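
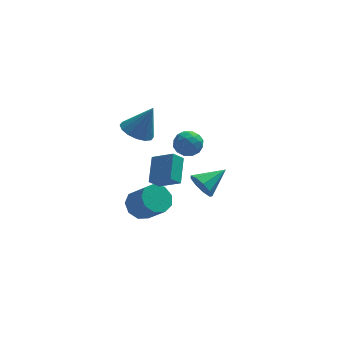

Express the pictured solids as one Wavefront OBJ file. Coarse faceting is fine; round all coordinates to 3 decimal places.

v 1.43 1.397 -3.516
v 1.926 1.255 -4.385
v 3.01 2.303 -2.764
v 1.588 1.858 -4.401
v 1.177 2.245 -4.004
v 0.884 2.236 -3.378
v 0.847 1.834 -2.817
v 1.082 1.228 -2.583
v 1.481 0.702 -2.786
v 1.856 0.5 -3.33
v 2.031 0.719 -3.962
v 0.758 3.458 -0.456
v 1.404 2.896 -0.951
v 0.096 2.144 0.171
v 0.742 1.582 -0.324
v 1.052 2.153 0.421
v 1.462 2.965 0.033
v 0.038 2.075 -0.813
v 0.448 2.887 -1.201
v 0.959 2.041 -1.172
v 1.586 2.09 -0.409
v -0.086 2.95 -0.371
v 0.541 2.999 0.392
v 1.139 3.292 -0.759
v 0.361 1.748 -0.021
v 0.543 2.083 0.416
v 0.923 1.753 0.126
v 1.173 3.333 -0.18
v 1.553 3.003 -0.471
v 1.346 2.566 0.336
v -0.053 2.037 -0.309
v 0.327 1.707 -0.6
v 0.577 3.287 -0.906
v 0.957 2.957 -1.196
v 0.154 2.474 -1.116
v 1.257 2.46 -1.179
v 0.868 1.688 -0.81
v 0.455 1.977 -1.098
v 0.695 2.454 -1.326
v 1.626 2.488 -0.731
v 1.236 1.716 -0.362
v 1.419 2.051 0.076
v 1.659 2.529 -0.152
v 1.364 1.986 -0.86
v 0.264 3.324 -0.418
v -0.126 2.552 -0.049
v -0.159 2.511 -0.628
v 0.081 2.989 -0.856
v 0.632 3.352 0.03
v 0.243 2.58 0.399
v 0.805 2.586 0.546
v 1.045 3.063 0.318
v 0.136 3.054 0.08
v -2.477 0.19 2.574
v -1.679 -0.465 2.191
v -1.503 0.27 4.466
v -1.503 0.065 2.078
v -1.587 0.628 2.097
v -1.91 1.073 2.244
v -2.385 1.282 2.48
v -2.884 1.198 2.74
v -3.274 0.844 2.956
v -3.451 0.314 3.069
v -3.366 -0.248 3.05
v -3.044 -0.694 2.903
v -2.569 -0.903 2.668
v -2.07 -0.819 2.407
v -1.412 -2.852 -0.123
v -2.035 -3.176 0.546
v -1.114 -1.324 0.894
v -1.737 -1.648 1.563
v -0.243 -3.572 0.617
v -0.866 -3.896 1.286
v 0.055 -2.044 1.634
v -0.568 -2.368 2.303
v -2.258 0.878 -4.59
v -1.385 0.82 -5.223
v -0.469 -0.237 -3.864
v -1.342 -0.178 -3.23
v -1.343 1.416 -4.789
v -0.427 0.359 -3.43
v -1.728 1.76 -4.261
v -0.812 0.704 -2.902
v -2.362 1.692 -3.887
v -1.446 0.636 -2.528
v -2.947 1.243 -3.842
v -2.031 0.187 -2.483
v -3.209 0.623 -4.146
v -2.293 -0.433 -2.787
v -3.027 0.123 -4.658
v -2.111 -0.933 -3.299
v -2.485 -0.024 -5.138
v -1.569 -1.08 -3.779
v -1.836 0.251 -5.361
v -0.92 -0.805 -4.002
f 2 1 4
f 2 4 3
f 4 1 5
f 4 5 3
f 5 1 6
f 5 6 3
f 6 1 7
f 6 7 3
f 7 1 8
f 7 8 3
f 8 1 9
f 8 9 3
f 9 1 10
f 9 10 3
f 10 1 11
f 10 11 3
f 11 1 2
f 11 2 3
f 12 49 28
f 49 23 52
f 28 52 17
f 49 52 28
f 12 28 24
f 28 17 29
f 24 29 13
f 28 29 24
f 12 24 33
f 24 13 34
f 33 34 19
f 24 34 33
f 12 33 45
f 33 19 48
f 45 48 22
f 33 48 45
f 12 45 49
f 45 22 53
f 49 53 23
f 45 53 49
f 13 29 40
f 29 17 43
f 40 43 21
f 29 43 40
f 17 52 30
f 52 23 51
f 30 51 16
f 52 51 30
f 23 53 50
f 53 22 46
f 50 46 14
f 53 46 50
f 22 48 47
f 48 19 35
f 47 35 18
f 48 35 47
f 19 34 39
f 34 13 36
f 39 36 20
f 34 36 39
f 15 41 27
f 41 21 42
f 27 42 16
f 41 42 27
f 15 27 25
f 27 16 26
f 25 26 14
f 27 26 25
f 15 25 32
f 25 14 31
f 32 31 18
f 25 31 32
f 15 32 37
f 32 18 38
f 37 38 20
f 32 38 37
f 15 37 41
f 37 20 44
f 41 44 21
f 37 44 41
f 16 42 30
f 42 21 43
f 30 43 17
f 42 43 30
f 14 26 50
f 26 16 51
f 50 51 23
f 26 51 50
f 18 31 47
f 31 14 46
f 47 46 22
f 31 46 47
f 20 38 39
f 38 18 35
f 39 35 19
f 38 35 39
f 21 44 40
f 44 20 36
f 40 36 13
f 44 36 40
f 55 54 57
f 55 57 56
f 57 54 58
f 57 58 56
f 58 54 59
f 58 59 56
f 59 54 60
f 59 60 56
f 60 54 61
f 60 61 56
f 61 54 62
f 61 62 56
f 62 54 63
f 62 63 56
f 63 54 64
f 63 64 56
f 64 54 65
f 64 65 56
f 65 54 66
f 65 66 56
f 66 54 67
f 66 67 56
f 67 54 55
f 67 55 56
f 69 71 68
f 72 69 68
f 68 71 70
f 70 72 68
f 69 75 71
f 73 69 72
f 73 75 69
f 71 75 70
f 74 72 70
f 70 75 74
f 74 73 72
f 75 73 74
f 77 76 80
f 77 80 78
f 78 80 81
f 78 81 79
f 80 76 82
f 80 82 81
f 81 82 83
f 81 83 79
f 82 76 84
f 82 84 83
f 83 84 85
f 83 85 79
f 84 76 86
f 84 86 85
f 85 86 87
f 85 87 79
f 86 76 88
f 86 88 87
f 87 88 89
f 87 89 79
f 88 76 90
f 88 90 89
f 89 90 91
f 89 91 79
f 90 76 92
f 90 92 91
f 91 92 93
f 91 93 79
f 92 76 94
f 92 94 93
f 93 94 95
f 93 95 79
f 94 76 77
f 94 77 95
f 95 77 78
f 95 78 79



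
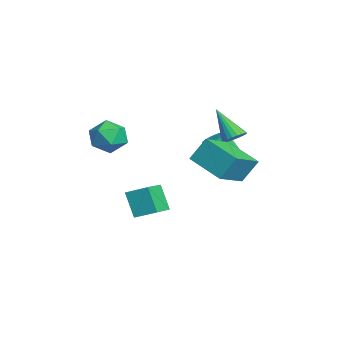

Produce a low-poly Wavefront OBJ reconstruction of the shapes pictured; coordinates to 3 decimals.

v 0.25 3.674 1.732
v 0.714 3.682 2.079
v -0.71 3.106 3.028
v 0.625 3.903 2.11
v 0.471 4.085 2.075
v 0.278 4.196 1.981
v 0.081 4.217 1.844
v -0.087 4.143 1.688
v -0.197 3.989 1.539
v -0.23 3.78 1.423
v -0.179 3.552 1.361
v -0.055 3.346 1.363
v 0.123 3.196 1.428
v 0.322 3.129 1.547
v 0.509 3.156 1.697
v 0.651 3.272 1.853
v 0.724 3.458 1.988
v 0.706 -1.019 -0.763
v 1.124 -0.157 -0.334
v -0.368 -0.267 -1.227
v 0.051 0.595 -0.798
v 1.369 -0.775 -1.902
v 1.788 0.087 -1.473
v 0.296 -0.023 -2.366
v 0.714 0.839 -1.937
v -0.035 2.795 0.303
v -0.066 3.487 1.356
v 1.365 3.733 -0.272
v 1.334 4.425 0.781
v 1.126 1.575 1.139
v 1.095 2.267 2.192
v 2.526 2.513 0.564
v 2.495 3.205 1.617
v -0.722 4.096 -0.654
v -0.134 3.987 -0.532
v -0.67 3.076 1.236
v -1.258 3.184 1.114
v -0.184 4.249 -0.412
v -0.72 3.338 1.356
v -0.356 4.475 -0.347
v -0.892 3.564 1.421
v -0.613 4.615 -0.353
v -1.149 3.704 1.415
v -0.894 4.635 -0.428
v -1.43 3.724 1.34
v -1.136 4.532 -0.555
v -1.672 3.621 1.213
v -1.283 4.329 -0.704
v -1.819 3.418 1.064
v -1.302 4.072 -0.842
v -1.838 3.161 0.926
v -1.188 3.821 -0.937
v -1.724 2.91 0.831
v -0.967 3.632 -0.967
v -1.503 2.721 0.801
v -0.69 3.55 -0.925
v -1.226 2.639 0.843
v -0.42 3.593 -0.822
v -0.956 2.682 0.947
v -0.22 3.751 -0.68
v -0.756 2.839 1.089
v 0.177 -0.783 1.854
v 0.648 -1.547 2.03
v -1.088 -1.493 2.15
v -0.617 -2.257 2.326
v -0.556 -1.542 2.892
v 0.226 -1.103 2.71
v -0.666 -1.937 1.47
v 0.116 -1.498 1.288
v 0.127 -2.261 1.793
v 0.195 -2.016 2.672
v -0.635 -1.024 1.508
v -0.567 -0.779 2.387
f 2 1 4
f 2 4 3
f 4 1 5
f 4 5 3
f 5 1 6
f 5 6 3
f 6 1 7
f 6 7 3
f 7 1 8
f 7 8 3
f 8 1 9
f 8 9 3
f 9 1 10
f 9 10 3
f 10 1 11
f 10 11 3
f 11 1 12
f 11 12 3
f 12 1 13
f 12 13 3
f 13 1 14
f 13 14 3
f 14 1 15
f 14 15 3
f 15 1 16
f 15 16 3
f 16 1 17
f 16 17 3
f 17 1 2
f 17 2 3
f 19 21 18
f 22 19 18
f 18 21 20
f 20 22 18
f 19 25 21
f 23 19 22
f 23 25 19
f 21 25 20
f 24 22 20
f 20 25 24
f 24 23 22
f 25 23 24
f 27 29 26
f 30 27 26
f 26 29 28
f 28 30 26
f 27 33 29
f 31 27 30
f 31 33 27
f 29 33 28
f 32 30 28
f 28 33 32
f 32 31 30
f 33 31 32
f 35 34 38
f 35 38 36
f 36 38 39
f 36 39 37
f 38 34 40
f 38 40 39
f 39 40 41
f 39 41 37
f 40 34 42
f 40 42 41
f 41 42 43
f 41 43 37
f 42 34 44
f 42 44 43
f 43 44 45
f 43 45 37
f 44 34 46
f 44 46 45
f 45 46 47
f 45 47 37
f 46 34 48
f 46 48 47
f 47 48 49
f 47 49 37
f 48 34 50
f 48 50 49
f 49 50 51
f 49 51 37
f 50 34 52
f 50 52 51
f 51 52 53
f 51 53 37
f 52 34 54
f 52 54 53
f 53 54 55
f 53 55 37
f 54 34 56
f 54 56 55
f 55 56 57
f 55 57 37
f 56 34 58
f 56 58 57
f 57 58 59
f 57 59 37
f 58 34 60
f 58 60 59
f 59 60 61
f 59 61 37
f 60 34 35
f 60 35 61
f 61 35 36
f 61 36 37
f 62 73 67
f 62 67 63
f 62 63 69
f 62 69 72
f 62 72 73
f 63 67 71
f 67 73 66
f 73 72 64
f 72 69 68
f 69 63 70
f 65 71 66
f 65 66 64
f 65 64 68
f 65 68 70
f 65 70 71
f 66 71 67
f 64 66 73
f 68 64 72
f 70 68 69
f 71 70 63



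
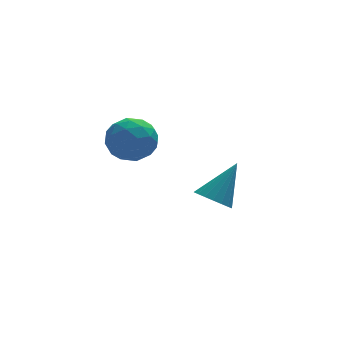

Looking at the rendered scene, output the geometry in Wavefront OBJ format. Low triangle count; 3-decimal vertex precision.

v -0.846 -0.553 1.378
v -0.25 -0.736 0.441
v -1.41 -2.284 1.359
v -0.814 -2.467 0.422
v -0.286 -2.284 1.399
v 0.063 -1.215 1.411
v -1.723 -1.805 0.389
v -1.374 -0.736 0.401
v -0.792 -1.511 -0.169
v 0.096 -1.807 0.454
v -1.756 -1.213 1.346
v -0.868 -1.509 1.969
v -0.499 -0.493 0.911
v -1.161 -2.527 0.889
v -0.851 -2.42 1.463
v -0.5 -2.528 0.912
v -0.315 -0.774 1.481
v 0.036 -0.882 0.931
v 0.015 -1.792 1.493
v -1.696 -2.138 0.869
v -1.345 -2.246 0.319
v -1.16 -0.492 0.888
v -0.809 -0.6 0.337
v -1.675 -1.228 0.307
v -0.467 -1.056 0.002
v -0.798 -2.073 -0.009
v -1.332 -1.684 -0.029
v -1.128 -1.055 -0.022
v 0.055 -1.23 0.369
v -0.276 -2.247 0.357
v 0.035 -2.14 0.931
v 0.239 -1.511 0.938
v -0.263 -1.685 0.01
v -1.384 -0.773 1.443
v -1.715 -1.79 1.431
v -1.899 -1.509 0.862
v -1.695 -0.88 0.869
v -0.862 -0.947 1.809
v -1.193 -1.964 1.798
v -0.532 -1.965 1.822
v -0.328 -1.336 1.829
v -1.397 -1.335 1.79
v 2.994 -0.05 -4.133
v 3.683 0.051 -4.703
v 4.246 0.59 -2.507
v 3.508 0.411 -4.71
v 3.231 0.68 -4.603
v 2.908 0.804 -4.403
v 2.601 0.759 -4.149
v 2.372 0.554 -3.892
v 2.266 0.23 -3.683
v 2.305 -0.151 -3.563
v 2.48 -0.511 -3.556
v 2.757 -0.78 -3.663
v 3.08 -0.904 -3.863
v 3.387 -0.86 -4.117
v 3.616 -0.654 -4.374
v 3.721 -0.33 -4.583
f 1 38 17
f 38 12 41
f 17 41 6
f 38 41 17
f 1 17 13
f 17 6 18
f 13 18 2
f 17 18 13
f 1 13 22
f 13 2 23
f 22 23 8
f 13 23 22
f 1 22 34
f 22 8 37
f 34 37 11
f 22 37 34
f 1 34 38
f 34 11 42
f 38 42 12
f 34 42 38
f 2 18 29
f 18 6 32
f 29 32 10
f 18 32 29
f 6 41 19
f 41 12 40
f 19 40 5
f 41 40 19
f 12 42 39
f 42 11 35
f 39 35 3
f 42 35 39
f 11 37 36
f 37 8 24
f 36 24 7
f 37 24 36
f 8 23 28
f 23 2 25
f 28 25 9
f 23 25 28
f 4 30 16
f 30 10 31
f 16 31 5
f 30 31 16
f 4 16 14
f 16 5 15
f 14 15 3
f 16 15 14
f 4 14 21
f 14 3 20
f 21 20 7
f 14 20 21
f 4 21 26
f 21 7 27
f 26 27 9
f 21 27 26
f 4 26 30
f 26 9 33
f 30 33 10
f 26 33 30
f 5 31 19
f 31 10 32
f 19 32 6
f 31 32 19
f 3 15 39
f 15 5 40
f 39 40 12
f 15 40 39
f 7 20 36
f 20 3 35
f 36 35 11
f 20 35 36
f 9 27 28
f 27 7 24
f 28 24 8
f 27 24 28
f 10 33 29
f 33 9 25
f 29 25 2
f 33 25 29
f 44 43 46
f 44 46 45
f 46 43 47
f 46 47 45
f 47 43 48
f 47 48 45
f 48 43 49
f 48 49 45
f 49 43 50
f 49 50 45
f 50 43 51
f 50 51 45
f 51 43 52
f 51 52 45
f 52 43 53
f 52 53 45
f 53 43 54
f 53 54 45
f 54 43 55
f 54 55 45
f 55 43 56
f 55 56 45
f 56 43 57
f 56 57 45
f 57 43 58
f 57 58 45
f 58 43 44
f 58 44 45



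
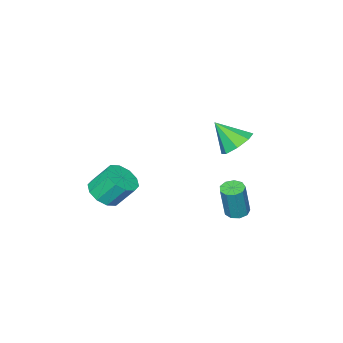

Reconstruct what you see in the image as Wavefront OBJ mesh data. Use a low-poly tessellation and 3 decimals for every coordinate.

v -3.28 2.611 2.764
v -2.537 3.304 3.1
v -2.78 1.429 4.096
v -3.26 3.415 3.469
v -3.994 3.055 3.425
v -4.31 2.435 2.993
v -4.022 1.918 2.427
v -3.299 1.807 2.058
v -2.565 2.167 2.102
v -2.249 2.787 2.534
v -2.184 3.685 -1.413
v -1.585 3.39 -1.54
v -1.117 3.46 0.506
v -1.716 3.755 0.633
v -1.543 3.852 -1.566
v -1.074 3.922 0.48
v -1.801 4.236 -1.52
v -1.332 4.307 0.526
v -2.238 4.363 -1.424
v -1.77 4.433 0.622
v -2.65 4.172 -1.323
v -2.182 4.242 0.723
v -2.844 3.753 -1.264
v -2.376 3.823 0.782
v -2.729 3.303 -1.275
v -2.261 3.373 0.771
v -2.359 3.031 -1.35
v -1.891 3.101 0.695
v -1.908 3.065 -1.455
v -1.439 3.135 0.591
v 0.609 -3.478 -2.099
v 1.581 -2.998 -1.985
v 1.002 -2.142 -0.648
v 0.031 -2.622 -0.761
v 1.206 -2.615 -2.393
v 0.627 -1.759 -1.056
v 0.603 -2.562 -2.688
v 0.024 -1.705 -1.351
v 0.002 -2.858 -2.758
v -0.577 -2.002 -1.421
v -0.367 -3.392 -2.576
v -0.945 -2.536 -1.239
v -0.362 -3.958 -2.212
v -0.941 -3.102 -0.875
v 0.013 -4.341 -1.804
v -0.566 -3.485 -0.467
v 0.616 -4.395 -1.509
v 0.037 -3.538 -0.172
v 1.217 -4.098 -1.439
v 0.638 -3.242 -0.102
v 1.585 -3.564 -1.621
v 1.007 -2.708 -0.284
f 2 1 4
f 2 4 3
f 4 1 5
f 4 5 3
f 5 1 6
f 5 6 3
f 6 1 7
f 6 7 3
f 7 1 8
f 7 8 3
f 8 1 9
f 8 9 3
f 9 1 10
f 9 10 3
f 10 1 2
f 10 2 3
f 12 11 15
f 12 15 13
f 13 15 16
f 13 16 14
f 15 11 17
f 15 17 16
f 16 17 18
f 16 18 14
f 17 11 19
f 17 19 18
f 18 19 20
f 18 20 14
f 19 11 21
f 19 21 20
f 20 21 22
f 20 22 14
f 21 11 23
f 21 23 22
f 22 23 24
f 22 24 14
f 23 11 25
f 23 25 24
f 24 25 26
f 24 26 14
f 25 11 27
f 25 27 26
f 26 27 28
f 26 28 14
f 27 11 29
f 27 29 28
f 28 29 30
f 28 30 14
f 29 11 12
f 29 12 30
f 30 12 13
f 30 13 14
f 32 31 35
f 32 35 33
f 33 35 36
f 33 36 34
f 35 31 37
f 35 37 36
f 36 37 38
f 36 38 34
f 37 31 39
f 37 39 38
f 38 39 40
f 38 40 34
f 39 31 41
f 39 41 40
f 40 41 42
f 40 42 34
f 41 31 43
f 41 43 42
f 42 43 44
f 42 44 34
f 43 31 45
f 43 45 44
f 44 45 46
f 44 46 34
f 45 31 47
f 45 47 46
f 46 47 48
f 46 48 34
f 47 31 49
f 47 49 48
f 48 49 50
f 48 50 34
f 49 31 51
f 49 51 50
f 50 51 52
f 50 52 34
f 51 31 32
f 51 32 52
f 52 32 33
f 52 33 34



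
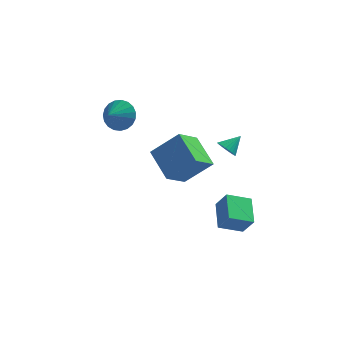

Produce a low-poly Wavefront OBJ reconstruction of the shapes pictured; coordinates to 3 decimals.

v 2.718 1.683 -0.345
v 3.226 1.621 -0.807
v 3.462 2.337 0.385
v 3.107 1.848 -0.89
v 2.929 2.05 -0.889
v 2.719 2.197 -0.806
v 2.509 2.265 -0.652
v 2.331 2.245 -0.452
v 2.211 2.139 -0.235
v 2.168 1.964 -0.035
v 2.21 1.746 0.118
v 2.328 1.519 0.201
v 2.506 1.317 0.2
v 2.716 1.17 0.117
v 2.926 1.102 -0.037
v 3.105 1.122 -0.237
v 3.224 1.228 -0.454
v 3.267 1.403 -0.654
v -1.29 -0.573 0.643
v 0.287 -0.383 2.121
v -0.437 0.659 -0.425
v 1.14 0.849 1.053
v -0.18 -2.189 -0.333
v 1.397 -1.999 1.145
v 0.673 -0.957 -1.401
v 2.25 -0.767 0.077
v -3.497 2.697 1.333
v -2.718 2.785 2.09
v -3.983 1.723 1.947
v -3.043 3.053 2.258
v -3.446 3.26 2.265
v -3.859 3.369 2.112
v -4.208 3.361 1.823
v -4.435 3.239 1.45
v -4.499 3.024 1.057
v -4.391 2.751 0.711
v -4.127 2.47 0.473
v -3.755 2.227 0.384
v -3.338 2.066 0.458
v -2.948 2.014 0.684
v -2.654 2.08 1.022
v -2.505 2.253 1.414
v -2.527 2.502 1.792
v 2.848 -4.101 -2.682
v 2.554 -2.47 -2.005
v 4.166 -3.62 -3.267
v 3.872 -1.99 -2.59
v 3.468 -4.45 -1.57
v 3.174 -2.82 -0.893
v 4.786 -3.97 -2.155
v 4.492 -2.339 -1.478
f 2 1 4
f 2 4 3
f 4 1 5
f 4 5 3
f 5 1 6
f 5 6 3
f 6 1 7
f 6 7 3
f 7 1 8
f 7 8 3
f 8 1 9
f 8 9 3
f 9 1 10
f 9 10 3
f 10 1 11
f 10 11 3
f 11 1 12
f 11 12 3
f 12 1 13
f 12 13 3
f 13 1 14
f 13 14 3
f 14 1 15
f 14 15 3
f 15 1 16
f 15 16 3
f 16 1 17
f 16 17 3
f 17 1 18
f 17 18 3
f 18 1 2
f 18 2 3
f 20 22 19
f 23 20 19
f 19 22 21
f 21 23 19
f 20 26 22
f 24 20 23
f 24 26 20
f 22 26 21
f 25 23 21
f 21 26 25
f 25 24 23
f 26 24 25
f 28 27 30
f 28 30 29
f 30 27 31
f 30 31 29
f 31 27 32
f 31 32 29
f 32 27 33
f 32 33 29
f 33 27 34
f 33 34 29
f 34 27 35
f 34 35 29
f 35 27 36
f 35 36 29
f 36 27 37
f 36 37 29
f 37 27 38
f 37 38 29
f 38 27 39
f 38 39 29
f 39 27 40
f 39 40 29
f 40 27 41
f 40 41 29
f 41 27 42
f 41 42 29
f 42 27 43
f 42 43 29
f 43 27 28
f 43 28 29
f 45 47 44
f 48 45 44
f 44 47 46
f 46 48 44
f 45 51 47
f 49 45 48
f 49 51 45
f 47 51 46
f 50 48 46
f 46 51 50
f 50 49 48
f 51 49 50



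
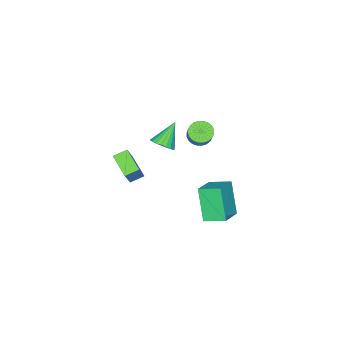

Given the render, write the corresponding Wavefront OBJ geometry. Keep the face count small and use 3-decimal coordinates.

v -2.526 -1.018 -3.262
v -1.087 -0.718 -2.606
v -2.958 0.174 -2.861
v -1.519 0.474 -2.205
v -1.861 -0.154 -5.115
v -0.422 0.146 -4.459
v -2.293 1.038 -4.714
v -0.854 1.338 -4.058
v -1.928 -3.798 -1.041
v -1.438 -4.109 -0.566
v -3.072 -3.762 0.161
v -1.385 -3.805 -0.524
v -1.425 -3.499 -0.572
v -1.553 -3.245 -0.701
v -1.745 -3.087 -0.888
v -1.969 -3.051 -1.102
v -2.186 -3.145 -1.306
v -2.358 -3.352 -1.464
v -2.456 -3.635 -1.548
v -2.463 -3.947 -1.545
v -2.377 -4.233 -1.455
v -2.214 -4.444 -1.294
v -2.001 -4.543 -1.088
v -1.776 -4.513 -0.875
v -1.577 -4.36 -0.69
v -0.759 -0.406 2.501
v -0.415 0.011 2.071
v 0.162 0.523 3.029
v -0.181 0.106 3.459
v -0.634 0.159 2.124
v -0.057 0.67 3.082
v -0.872 0.22 2.235
v -0.295 0.732 3.193
v -1.092 0.187 2.385
v -0.515 0.699 3.343
v -1.262 0.063 2.554
v -0.685 0.575 3.512
v -1.355 -0.132 2.714
v -0.778 0.38 3.672
v -1.357 -0.369 2.842
v -0.78 0.143 3.8
v -1.268 -0.612 2.918
v -0.691 -0.1 3.876
v -1.102 -0.823 2.931
v -0.525 -0.311 3.889
v -0.883 -0.97 2.878
v -0.306 -0.459 3.836
v -0.645 -1.032 2.767
v -0.068 -0.52 3.725
v -0.425 -0.999 2.617
v 0.152 -0.487 3.575
v -0.255 -0.875 2.448
v 0.322 -0.363 3.406
v -0.162 -0.68 2.288
v 0.415 -0.168 3.246
v -0.16 -0.443 2.16
v 0.417 0.069 3.118
v -0.249 -0.2 2.084
v 0.328 0.312 3.042
v 0.246 -4.156 -0.691
v 1.236 -3.714 0.87
v 0.754 -2.957 -1.352
v 1.744 -2.516 0.209
v 0.916 -4.604 -0.989
v 1.906 -4.163 0.572
v 1.424 -3.406 -1.65
v 2.414 -2.964 -0.089
f 2 4 1
f 5 2 1
f 1 4 3
f 3 5 1
f 2 8 4
f 6 2 5
f 6 8 2
f 4 8 3
f 7 5 3
f 3 8 7
f 7 6 5
f 8 6 7
f 10 9 12
f 10 12 11
f 12 9 13
f 12 13 11
f 13 9 14
f 13 14 11
f 14 9 15
f 14 15 11
f 15 9 16
f 15 16 11
f 16 9 17
f 16 17 11
f 17 9 18
f 17 18 11
f 18 9 19
f 18 19 11
f 19 9 20
f 19 20 11
f 20 9 21
f 20 21 11
f 21 9 22
f 21 22 11
f 22 9 23
f 22 23 11
f 23 9 24
f 23 24 11
f 24 9 25
f 24 25 11
f 25 9 10
f 25 10 11
f 27 26 30
f 27 30 28
f 28 30 31
f 28 31 29
f 30 26 32
f 30 32 31
f 31 32 33
f 31 33 29
f 32 26 34
f 32 34 33
f 33 34 35
f 33 35 29
f 34 26 36
f 34 36 35
f 35 36 37
f 35 37 29
f 36 26 38
f 36 38 37
f 37 38 39
f 37 39 29
f 38 26 40
f 38 40 39
f 39 40 41
f 39 41 29
f 40 26 42
f 40 42 41
f 41 42 43
f 41 43 29
f 42 26 44
f 42 44 43
f 43 44 45
f 43 45 29
f 44 26 46
f 44 46 45
f 45 46 47
f 45 47 29
f 46 26 48
f 46 48 47
f 47 48 49
f 47 49 29
f 48 26 50
f 48 50 49
f 49 50 51
f 49 51 29
f 50 26 52
f 50 52 51
f 51 52 53
f 51 53 29
f 52 26 54
f 52 54 53
f 53 54 55
f 53 55 29
f 54 26 56
f 54 56 55
f 55 56 57
f 55 57 29
f 56 26 58
f 56 58 57
f 57 58 59
f 57 59 29
f 58 26 27
f 58 27 59
f 59 27 28
f 59 28 29
f 61 63 60
f 64 61 60
f 60 63 62
f 62 64 60
f 61 67 63
f 65 61 64
f 65 67 61
f 63 67 62
f 66 64 62
f 62 67 66
f 66 65 64
f 67 65 66



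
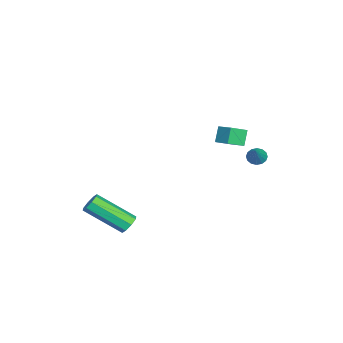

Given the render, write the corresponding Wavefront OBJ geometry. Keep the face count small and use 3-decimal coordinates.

v 0.621 -1.531 -4.453
v 1.167 -1.557 -4.508
v 1.206 -3.356 -3.242
v 0.659 -3.329 -3.187
v 1.05 -1.326 -4.176
v 1.089 -3.125 -2.91
v 0.681 -1.215 -4.007
v 0.72 -3.014 -2.74
v 0.277 -1.289 -4.099
v 0.316 -3.087 -2.832
v 0.074 -1.504 -4.398
v 0.113 -3.303 -3.132
v 0.191 -1.735 -4.73
v 0.23 -3.534 -3.464
v 0.56 -1.846 -4.9
v 0.599 -3.645 -3.633
v 0.964 -1.773 -4.808
v 1.003 -3.571 -3.541
v -1.476 2.101 1.183
v -0.824 2.784 1.513
v -1.985 2.755 0.833
v -1.334 3.438 1.163
v -1.026 2.042 0.417
v -0.375 2.725 0.747
v -1.536 2.696 0.067
v -0.884 3.379 0.397
v -3.93 3.465 -1.933
v -3.587 3.515 -2.293
v -3.03 3.535 -1.067
v -3.66 3.757 -2.236
v -3.806 3.92 -2.098
v -3.985 3.961 -1.916
v -4.149 3.87 -1.738
v -4.254 3.669 -1.612
v -4.273 3.414 -1.572
v -4.199 3.173 -1.629
v -4.053 3.009 -1.767
v -3.874 2.968 -1.95
v -3.71 3.06 -2.128
v -3.605 3.26 -2.253
f 2 1 5
f 2 5 3
f 3 5 6
f 3 6 4
f 5 1 7
f 5 7 6
f 6 7 8
f 6 8 4
f 7 1 9
f 7 9 8
f 8 9 10
f 8 10 4
f 9 1 11
f 9 11 10
f 10 11 12
f 10 12 4
f 11 1 13
f 11 13 12
f 12 13 14
f 12 14 4
f 13 1 15
f 13 15 14
f 14 15 16
f 14 16 4
f 15 1 17
f 15 17 16
f 16 17 18
f 16 18 4
f 17 1 2
f 17 2 18
f 18 2 3
f 18 3 4
f 20 22 19
f 23 20 19
f 19 22 21
f 21 23 19
f 20 26 22
f 24 20 23
f 24 26 20
f 22 26 21
f 25 23 21
f 21 26 25
f 25 24 23
f 26 24 25
f 28 27 30
f 28 30 29
f 30 27 31
f 30 31 29
f 31 27 32
f 31 32 29
f 32 27 33
f 32 33 29
f 33 27 34
f 33 34 29
f 34 27 35
f 34 35 29
f 35 27 36
f 35 36 29
f 36 27 37
f 36 37 29
f 37 27 38
f 37 38 29
f 38 27 39
f 38 39 29
f 39 27 40
f 39 40 29
f 40 27 28
f 40 28 29



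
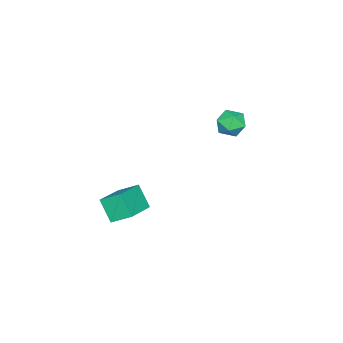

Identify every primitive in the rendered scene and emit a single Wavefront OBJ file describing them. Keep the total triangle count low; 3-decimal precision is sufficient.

v 2.121 -2.339 -2.456
v 1.879 -1.206 -1.744
v 2.483 -1.478 -3.705
v 2.241 -0.345 -2.994
v 4.119 -2.295 -1.846
v 3.877 -1.162 -1.135
v 4.481 -1.434 -3.096
v 4.239 -0.301 -2.384
v -4.231 2.04 0.247
v -3.507 2.418 0.784
v -3.713 0.582 0.576
v -2.989 0.96 1.113
v -3.914 1.029 1.422
v -4.234 1.93 1.219
v -2.986 1.07 0.141
v -3.306 1.971 -0.062
v -2.737 1.819 0.718
v -3.31 1.793 1.51
v -3.91 1.207 -0.15
v -4.483 1.181 0.642
f 2 4 1
f 5 2 1
f 1 4 3
f 3 5 1
f 2 8 4
f 6 2 5
f 6 8 2
f 4 8 3
f 7 5 3
f 3 8 7
f 7 6 5
f 8 6 7
f 9 20 14
f 9 14 10
f 9 10 16
f 9 16 19
f 9 19 20
f 10 14 18
f 14 20 13
f 20 19 11
f 19 16 15
f 16 10 17
f 12 18 13
f 12 13 11
f 12 11 15
f 12 15 17
f 12 17 18
f 13 18 14
f 11 13 20
f 15 11 19
f 17 15 16
f 18 17 10



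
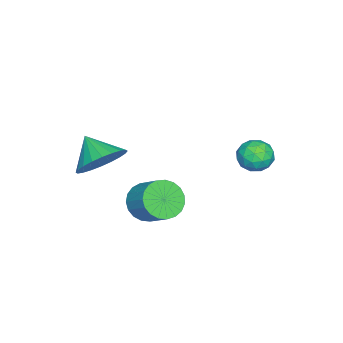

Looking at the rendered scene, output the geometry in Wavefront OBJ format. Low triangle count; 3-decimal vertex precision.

v 0.792 -2.157 0.322
v 1.404 -1.866 1.029
v 0.288 -2.983 1.098
v 1.108 -1.631 1.086
v 0.763 -1.477 1.027
v 0.423 -1.426 0.86
v 0.138 -1.487 0.611
v -0.046 -1.649 0.319
v -0.104 -1.889 0.027
v -0.024 -2.17 -0.221
v 0.179 -2.449 -0.385
v 0.476 -2.683 -0.442
v 0.82 -2.838 -0.383
v 1.161 -2.888 -0.216
v 1.445 -2.828 0.032
v 1.63 -2.665 0.325
v 1.687 -2.425 0.617
v 1.608 -2.145 0.864
v -2.485 2.406 -1.167
v -2.166 2.162 -0.562
v -3.514 1.978 -0.798
v -3.195 1.734 -0.193
v -3.275 2.447 -0.299
v -2.639 2.712 -0.527
v -3.041 1.428 -0.833
v -2.405 1.693 -1.061
v -2.51 1.558 -0.356
v -2.655 2.187 -0.026
v -3.025 1.953 -1.334
v -3.17 2.582 -1.004
v -2.235 2.322 -0.897
v -3.445 1.818 -0.463
v -3.491 2.237 -0.525
v -3.304 2.094 -0.17
v -2.513 2.645 -0.876
v -2.326 2.502 -0.521
v -2.977 2.669 -0.366
v -3.354 1.638 -0.839
v -3.167 1.495 -0.484
v -2.376 2.046 -1.19
v -2.189 1.903 -0.835
v -2.703 1.471 -0.994
v -2.25 1.823 -0.42
v -2.855 1.571 -0.204
v -2.764 1.392 -0.58
v -2.391 1.547 -0.713
v -2.335 2.193 -0.226
v -2.94 1.941 -0.009
v -2.986 2.361 -0.072
v -2.613 2.516 -0.205
v -2.537 1.838 -0.105
v -2.74 2.199 -1.351
v -3.345 1.947 -1.134
v -3.067 1.624 -1.155
v -2.694 1.779 -1.288
v -2.825 2.569 -1.156
v -3.43 2.317 -0.94
v -3.289 2.593 -0.647
v -2.916 2.748 -0.78
v -3.143 2.302 -1.255
v 0.583 -0.614 -1.474
v 1.284 -1.019 -1.501
v 1.778 -0.211 -0.814
v 1.077 0.194 -0.786
v 1.313 -0.811 -1.765
v 1.806 -0.004 -1.078
v 1.215 -0.57 -1.979
v 1.709 0.238 -1.291
v 1.008 -0.336 -2.105
v 1.502 0.472 -1.417
v 0.728 -0.15 -2.122
v 1.221 0.657 -1.434
v 0.422 -0.044 -2.027
v 0.916 0.763 -1.339
v 0.145 -0.037 -1.836
v 0.639 0.77 -1.149
v -0.057 -0.13 -1.583
v 0.437 0.678 -0.895
v -0.148 -0.306 -1.311
v 0.346 0.502 -0.623
v -0.113 -0.535 -1.067
v 0.381 0.272 -0.379
v 0.043 -0.778 -0.893
v 0.537 0.029 -0.205
v 0.292 -0.993 -0.82
v 0.786 -0.185 -0.132
v 0.591 -1.142 -0.86
v 1.085 -0.334 -0.172
v 0.889 -1.2 -1.006
v 1.383 -0.392 -0.318
v 1.134 -1.156 -1.233
v 1.628 -0.349 -0.545
f 2 1 4
f 2 4 3
f 4 1 5
f 4 5 3
f 5 1 6
f 5 6 3
f 6 1 7
f 6 7 3
f 7 1 8
f 7 8 3
f 8 1 9
f 8 9 3
f 9 1 10
f 9 10 3
f 10 1 11
f 10 11 3
f 11 1 12
f 11 12 3
f 12 1 13
f 12 13 3
f 13 1 14
f 13 14 3
f 14 1 15
f 14 15 3
f 15 1 16
f 15 16 3
f 16 1 17
f 16 17 3
f 17 1 18
f 17 18 3
f 18 1 2
f 18 2 3
f 19 56 35
f 56 30 59
f 35 59 24
f 56 59 35
f 19 35 31
f 35 24 36
f 31 36 20
f 35 36 31
f 19 31 40
f 31 20 41
f 40 41 26
f 31 41 40
f 19 40 52
f 40 26 55
f 52 55 29
f 40 55 52
f 19 52 56
f 52 29 60
f 56 60 30
f 52 60 56
f 20 36 47
f 36 24 50
f 47 50 28
f 36 50 47
f 24 59 37
f 59 30 58
f 37 58 23
f 59 58 37
f 30 60 57
f 60 29 53
f 57 53 21
f 60 53 57
f 29 55 54
f 55 26 42
f 54 42 25
f 55 42 54
f 26 41 46
f 41 20 43
f 46 43 27
f 41 43 46
f 22 48 34
f 48 28 49
f 34 49 23
f 48 49 34
f 22 34 32
f 34 23 33
f 32 33 21
f 34 33 32
f 22 32 39
f 32 21 38
f 39 38 25
f 32 38 39
f 22 39 44
f 39 25 45
f 44 45 27
f 39 45 44
f 22 44 48
f 44 27 51
f 48 51 28
f 44 51 48
f 23 49 37
f 49 28 50
f 37 50 24
f 49 50 37
f 21 33 57
f 33 23 58
f 57 58 30
f 33 58 57
f 25 38 54
f 38 21 53
f 54 53 29
f 38 53 54
f 27 45 46
f 45 25 42
f 46 42 26
f 45 42 46
f 28 51 47
f 51 27 43
f 47 43 20
f 51 43 47
f 62 61 65
f 62 65 63
f 63 65 66
f 63 66 64
f 65 61 67
f 65 67 66
f 66 67 68
f 66 68 64
f 67 61 69
f 67 69 68
f 68 69 70
f 68 70 64
f 69 61 71
f 69 71 70
f 70 71 72
f 70 72 64
f 71 61 73
f 71 73 72
f 72 73 74
f 72 74 64
f 73 61 75
f 73 75 74
f 74 75 76
f 74 76 64
f 75 61 77
f 75 77 76
f 76 77 78
f 76 78 64
f 77 61 79
f 77 79 78
f 78 79 80
f 78 80 64
f 79 61 81
f 79 81 80
f 80 81 82
f 80 82 64
f 81 61 83
f 81 83 82
f 82 83 84
f 82 84 64
f 83 61 85
f 83 85 84
f 84 85 86
f 84 86 64
f 85 61 87
f 85 87 86
f 86 87 88
f 86 88 64
f 87 61 89
f 87 89 88
f 88 89 90
f 88 90 64
f 89 61 91
f 89 91 90
f 90 91 92
f 90 92 64
f 91 61 62
f 91 62 92
f 92 62 63
f 92 63 64



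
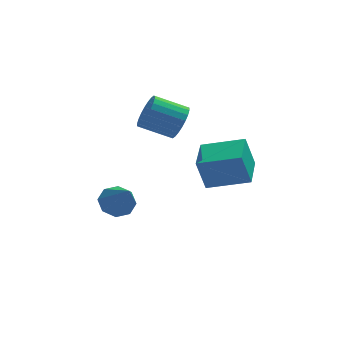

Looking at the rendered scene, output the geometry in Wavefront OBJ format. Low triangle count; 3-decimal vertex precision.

v -3.714 1.431 -3.399
v -3.163 0.991 -3.973
v -3.226 0.089 -1.901
v -2.836 1.498 -3.626
v -3.024 1.966 -3.145
v -3.616 2.121 -2.813
v -4.266 1.871 -2.825
v -4.593 1.364 -3.173
v -4.405 0.896 -3.653
v -3.813 0.742 -3.985
v -0.891 1.036 1.804
v -0.506 1.578 2.469
v -2.005 1.766 3.181
v -2.389 1.224 2.516
v -0.595 1.827 2.216
v -2.094 2.016 2.928
v -0.729 1.957 1.9
v -2.228 2.145 2.612
v -0.888 1.946 1.569
v -2.386 2.135 2.281
v -1.047 1.796 1.274
v -2.545 1.985 1.986
v -1.182 1.531 1.06
v -2.68 1.72 1.772
v -1.273 1.19 0.959
v -2.771 1.379 1.671
v -1.305 0.826 0.987
v -2.804 1.015 1.699
v -1.275 0.494 1.139
v -2.774 0.682 1.851
v -1.186 0.244 1.392
v -2.685 0.433 2.104
v -1.052 0.115 1.708
v -2.551 0.303 2.42
v -0.894 0.125 2.039
v -2.392 0.314 2.751
v -0.735 0.275 2.334
v -2.233 0.464 3.046
v -0.6 0.54 2.548
v -2.098 0.729 3.26
v -0.509 0.881 2.649
v -2.007 1.07 3.361
v -0.476 1.245 2.621
v -1.975 1.434 3.333
v -0.066 -2.015 -0.592
v -0.505 -2.023 0.957
v 0.319 -0.23 -0.474
v -0.12 -0.238 1.075
v 1.84 -2.462 -0.055
v 1.401 -2.47 1.494
v 2.225 -0.677 0.063
v 1.786 -0.685 1.612
f 2 1 4
f 2 4 3
f 4 1 5
f 4 5 3
f 5 1 6
f 5 6 3
f 6 1 7
f 6 7 3
f 7 1 8
f 7 8 3
f 8 1 9
f 8 9 3
f 9 1 10
f 9 10 3
f 10 1 2
f 10 2 3
f 12 11 15
f 12 15 13
f 13 15 16
f 13 16 14
f 15 11 17
f 15 17 16
f 16 17 18
f 16 18 14
f 17 11 19
f 17 19 18
f 18 19 20
f 18 20 14
f 19 11 21
f 19 21 20
f 20 21 22
f 20 22 14
f 21 11 23
f 21 23 22
f 22 23 24
f 22 24 14
f 23 11 25
f 23 25 24
f 24 25 26
f 24 26 14
f 25 11 27
f 25 27 26
f 26 27 28
f 26 28 14
f 27 11 29
f 27 29 28
f 28 29 30
f 28 30 14
f 29 11 31
f 29 31 30
f 30 31 32
f 30 32 14
f 31 11 33
f 31 33 32
f 32 33 34
f 32 34 14
f 33 11 35
f 33 35 34
f 34 35 36
f 34 36 14
f 35 11 37
f 35 37 36
f 36 37 38
f 36 38 14
f 37 11 39
f 37 39 38
f 38 39 40
f 38 40 14
f 39 11 41
f 39 41 40
f 40 41 42
f 40 42 14
f 41 11 43
f 41 43 42
f 42 43 44
f 42 44 14
f 43 11 12
f 43 12 44
f 44 12 13
f 44 13 14
f 46 48 45
f 49 46 45
f 45 48 47
f 47 49 45
f 46 52 48
f 50 46 49
f 50 52 46
f 48 52 47
f 51 49 47
f 47 52 51
f 51 50 49
f 52 50 51



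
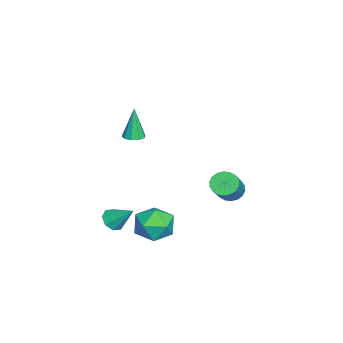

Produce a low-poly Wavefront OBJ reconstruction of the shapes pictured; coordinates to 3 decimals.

v -2.274 4.038 -2.892
v -1.819 3.817 -3.417
v -0.39 3.661 -2.114
v -0.846 3.882 -1.588
v -1.781 4.139 -3.42
v -0.353 3.984 -2.117
v -1.841 4.442 -3.318
v -0.413 4.286 -2.015
v -1.987 4.664 -3.132
v -0.558 4.509 -1.828
v -2.189 4.763 -2.898
v -0.761 4.607 -1.594
v -2.409 4.718 -2.663
v -0.981 4.562 -1.359
v -2.602 4.538 -2.473
v -1.174 4.382 -1.169
v -2.73 4.259 -2.366
v -1.301 4.103 -1.063
v -2.767 3.936 -2.363
v -1.339 3.781 -1.06
v -2.707 3.634 -2.465
v -1.279 3.478 -1.162
v -2.562 3.411 -2.652
v -1.133 3.256 -1.348
v -2.359 3.313 -2.886
v -0.931 3.157 -1.582
v -2.139 3.358 -3.121
v -0.711 3.202 -1.817
v -1.946 3.538 -3.311
v -0.518 3.382 -2.007
v 1.037 -0.17 2.468
v 1.442 -0.553 2.522
v 0.803 -0.17 4.212
v 1.591 -0.201 2.542
v 1.482 0.165 2.528
v 1.164 0.375 2.485
v 0.787 0.33 2.434
v 0.527 0.051 2.399
v 0.506 -0.331 2.396
v 0.733 -0.638 2.427
v 1.103 -0.726 2.476
v 2.453 1.859 -3.183
v 3.066 1.675 -2.283
v 1.674 0.265 -2.977
v 2.287 0.081 -2.077
v 1.497 0.852 -2.059
v 1.979 1.837 -2.186
v 2.761 0.103 -3.074
v 3.243 1.088 -3.201
v 3.257 0.59 -2.216
v 2.476 1.053 -1.589
v 2.264 0.887 -3.671
v 1.483 1.35 -3.044
v 3.332 -0.791 -1.846
v 3.895 -0.703 -2.179
v 3.748 0.231 -0.874
v 3.526 -0.399 -2.34
v 3.043 -0.325 -2.212
v 2.729 -0.523 -1.869
v 2.769 -0.878 -1.513
v 3.138 -1.182 -1.351
v 3.621 -1.257 -1.479
v 3.935 -1.059 -1.822
f 2 1 5
f 2 5 3
f 3 5 6
f 3 6 4
f 5 1 7
f 5 7 6
f 6 7 8
f 6 8 4
f 7 1 9
f 7 9 8
f 8 9 10
f 8 10 4
f 9 1 11
f 9 11 10
f 10 11 12
f 10 12 4
f 11 1 13
f 11 13 12
f 12 13 14
f 12 14 4
f 13 1 15
f 13 15 14
f 14 15 16
f 14 16 4
f 15 1 17
f 15 17 16
f 16 17 18
f 16 18 4
f 17 1 19
f 17 19 18
f 18 19 20
f 18 20 4
f 19 1 21
f 19 21 20
f 20 21 22
f 20 22 4
f 21 1 23
f 21 23 22
f 22 23 24
f 22 24 4
f 23 1 25
f 23 25 24
f 24 25 26
f 24 26 4
f 25 1 27
f 25 27 26
f 26 27 28
f 26 28 4
f 27 1 29
f 27 29 28
f 28 29 30
f 28 30 4
f 29 1 2
f 29 2 30
f 30 2 3
f 30 3 4
f 32 31 34
f 32 34 33
f 34 31 35
f 34 35 33
f 35 31 36
f 35 36 33
f 36 31 37
f 36 37 33
f 37 31 38
f 37 38 33
f 38 31 39
f 38 39 33
f 39 31 40
f 39 40 33
f 40 31 41
f 40 41 33
f 41 31 32
f 41 32 33
f 42 53 47
f 42 47 43
f 42 43 49
f 42 49 52
f 42 52 53
f 43 47 51
f 47 53 46
f 53 52 44
f 52 49 48
f 49 43 50
f 45 51 46
f 45 46 44
f 45 44 48
f 45 48 50
f 45 50 51
f 46 51 47
f 44 46 53
f 48 44 52
f 50 48 49
f 51 50 43
f 55 54 57
f 55 57 56
f 57 54 58
f 57 58 56
f 58 54 59
f 58 59 56
f 59 54 60
f 59 60 56
f 60 54 61
f 60 61 56
f 61 54 62
f 61 62 56
f 62 54 63
f 62 63 56
f 63 54 55
f 63 55 56



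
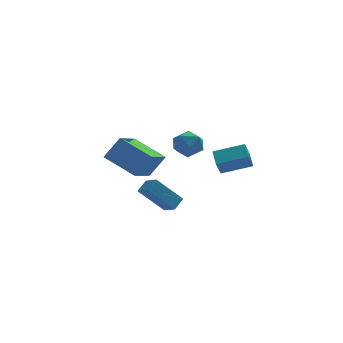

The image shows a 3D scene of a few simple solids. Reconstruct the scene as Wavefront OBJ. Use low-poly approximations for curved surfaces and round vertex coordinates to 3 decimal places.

v -0.823 4.098 0.617
v 0.049 3.596 0.84
v -1.629 2.644 0.5
v -0.757 2.142 0.723
v -1.225 2.708 1.446
v -0.727 3.607 1.518
v -0.853 2.633 -0.178
v -0.355 3.532 -0.106
v 0.03 2.691 0.349
v -0.199 2.737 1.352
v -1.381 3.503 -0.012
v -1.61 3.549 0.991
v -1.754 -1.011 -2.769
v -3.217 -1.298 -1.191
v -2.283 -0.252 -3.121
v -3.746 -0.539 -1.544
v -1.274 -0.421 -2.216
v -2.737 -0.708 -0.639
v -1.803 0.338 -2.569
v -3.266 0.051 -0.991
v 2.003 -3.33 1.874
v 1.9 -2.207 2.414
v 0.299 -3.227 1.334
v 0.196 -2.104 1.874
v 2.284 -2.916 1.066
v 2.181 -1.793 1.606
v 0.58 -2.813 0.526
v 0.477 -1.69 1.066
v -4.011 -4.973 1.221
v -5.594 -3.873 2.195
v -3.202 -3.247 0.584
v -4.786 -2.146 1.557
v -3.154 -4.894 2.523
v -4.738 -3.793 3.496
v -2.346 -3.167 1.885
v -3.929 -2.067 2.859
f 1 12 6
f 1 6 2
f 1 2 8
f 1 8 11
f 1 11 12
f 2 6 10
f 6 12 5
f 12 11 3
f 11 8 7
f 8 2 9
f 4 10 5
f 4 5 3
f 4 3 7
f 4 7 9
f 4 9 10
f 5 10 6
f 3 5 12
f 7 3 11
f 9 7 8
f 10 9 2
f 14 16 13
f 17 14 13
f 13 16 15
f 15 17 13
f 14 20 16
f 18 14 17
f 18 20 14
f 16 20 15
f 19 17 15
f 15 20 19
f 19 18 17
f 20 18 19
f 22 24 21
f 25 22 21
f 21 24 23
f 23 25 21
f 22 28 24
f 26 22 25
f 26 28 22
f 24 28 23
f 27 25 23
f 23 28 27
f 27 26 25
f 28 26 27
f 30 32 29
f 33 30 29
f 29 32 31
f 31 33 29
f 30 36 32
f 34 30 33
f 34 36 30
f 32 36 31
f 35 33 31
f 31 36 35
f 35 34 33
f 36 34 35



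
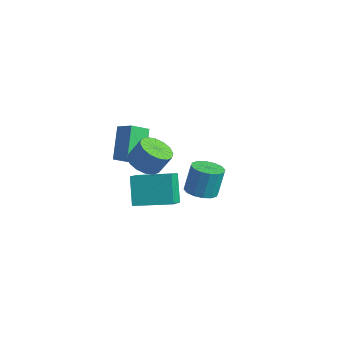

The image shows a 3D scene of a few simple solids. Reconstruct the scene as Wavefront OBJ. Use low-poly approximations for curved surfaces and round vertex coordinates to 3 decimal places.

v -0.93 -3.877 2.865
v -0.199 -3.543 2.439
v 0.221 -3.069 3.528
v -0.51 -3.403 3.955
v -0.521 -3.2 2.414
v -0.102 -2.726 3.503
v -0.954 -3.039 2.51
v -0.534 -2.566 3.6
v -1.379 -3.103 2.702
v -0.96 -2.629 3.791
v -1.684 -3.374 2.937
v -1.265 -2.9 4.026
v -1.787 -3.779 3.153
v -1.368 -3.306 4.242
v -1.661 -4.211 3.292
v -1.241 -3.737 4.381
v -1.338 -4.554 3.317
v -0.919 -4.08 4.406
v -0.906 -4.714 3.22
v -0.486 -4.241 4.31
v -0.48 -4.651 3.029
v -0.061 -4.177 4.118
v -0.175 -4.38 2.794
v 0.244 -3.906 3.883
v -0.072 -3.974 2.578
v 0.347 -3.501 3.667
v -4.383 -1.512 -3.381
v -3.578 -2.585 -2.51
v -5.254 -0.951 -1.884
v -4.449 -2.025 -1.013
v -2.851 -0.075 -3.027
v -2.046 -1.149 -2.156
v -3.722 0.485 -1.53
v -2.917 -0.588 -0.659
v -3.728 2.044 -3.699
v -3.199 2.767 -3.908
v -3.223 3.259 -2.271
v -3.752 2.536 -2.061
v -3.646 2.922 -3.961
v -3.67 3.414 -2.324
v -4.116 2.842 -3.944
v -4.139 3.334 -2.307
v -4.481 2.548 -3.861
v -4.504 3.04 -2.223
v -4.645 2.119 -3.734
v -4.668 2.611 -2.097
v -4.563 1.67 -3.598
v -4.586 2.162 -1.961
v -4.257 1.321 -3.489
v -4.281 1.813 -1.852
v -3.81 1.166 -3.436
v -3.834 1.658 -1.799
v -3.341 1.246 -3.453
v -3.364 1.738 -1.816
v -2.976 1.54 -3.537
v -2.999 2.032 -1.899
v -2.812 1.969 -3.663
v -2.835 2.461 -2.026
v -2.894 2.418 -3.799
v -2.917 2.91 -2.162
v -4.624 -2.631 2.947
v -3.708 -2.448 3.427
v -4.496 -1.627 2.322
v -3.58 -1.444 2.802
v -3.66 -3.656 1.498
v -2.744 -3.473 1.978
v -3.532 -2.652 0.873
v -2.616 -2.469 1.353
f 2 1 5
f 2 5 3
f 3 5 6
f 3 6 4
f 5 1 7
f 5 7 6
f 6 7 8
f 6 8 4
f 7 1 9
f 7 9 8
f 8 9 10
f 8 10 4
f 9 1 11
f 9 11 10
f 10 11 12
f 10 12 4
f 11 1 13
f 11 13 12
f 12 13 14
f 12 14 4
f 13 1 15
f 13 15 14
f 14 15 16
f 14 16 4
f 15 1 17
f 15 17 16
f 16 17 18
f 16 18 4
f 17 1 19
f 17 19 18
f 18 19 20
f 18 20 4
f 19 1 21
f 19 21 20
f 20 21 22
f 20 22 4
f 21 1 23
f 21 23 22
f 22 23 24
f 22 24 4
f 23 1 25
f 23 25 24
f 24 25 26
f 24 26 4
f 25 1 2
f 25 2 26
f 26 2 3
f 26 3 4
f 28 30 27
f 31 28 27
f 27 30 29
f 29 31 27
f 28 34 30
f 32 28 31
f 32 34 28
f 30 34 29
f 33 31 29
f 29 34 33
f 33 32 31
f 34 32 33
f 36 35 39
f 36 39 37
f 37 39 40
f 37 40 38
f 39 35 41
f 39 41 40
f 40 41 42
f 40 42 38
f 41 35 43
f 41 43 42
f 42 43 44
f 42 44 38
f 43 35 45
f 43 45 44
f 44 45 46
f 44 46 38
f 45 35 47
f 45 47 46
f 46 47 48
f 46 48 38
f 47 35 49
f 47 49 48
f 48 49 50
f 48 50 38
f 49 35 51
f 49 51 50
f 50 51 52
f 50 52 38
f 51 35 53
f 51 53 52
f 52 53 54
f 52 54 38
f 53 35 55
f 53 55 54
f 54 55 56
f 54 56 38
f 55 35 57
f 55 57 56
f 56 57 58
f 56 58 38
f 57 35 59
f 57 59 58
f 58 59 60
f 58 60 38
f 59 35 36
f 59 36 60
f 60 36 37
f 60 37 38
f 62 64 61
f 65 62 61
f 61 64 63
f 63 65 61
f 62 68 64
f 66 62 65
f 66 68 62
f 64 68 63
f 67 65 63
f 63 68 67
f 67 66 65
f 68 66 67



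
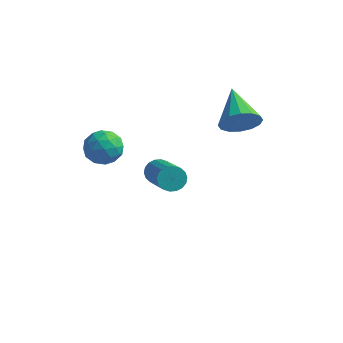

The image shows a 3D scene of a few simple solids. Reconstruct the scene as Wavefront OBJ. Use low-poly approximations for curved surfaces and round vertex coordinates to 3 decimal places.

v -0.744 2.715 1.284
v -0.313 2.689 1.934
v -1.656 3.925 1.936
v -0.128 2.957 1.696
v -0.107 3.161 1.348
v -0.257 3.244 0.982
v -0.537 3.186 0.698
v -0.873 3.002 0.57
v -1.174 2.74 0.634
v -1.36 2.472 0.872
v -1.381 2.269 1.22
v -1.231 2.185 1.586
v -0.95 2.244 1.87
v -0.614 2.428 1.998
v -4.007 2.928 -2.738
v -3.632 2.965 -3.125
v -2.417 1.648 -2.068
v -2.793 1.612 -1.682
v -3.571 3.142 -2.974
v -2.356 1.825 -1.917
v -3.596 3.277 -2.777
v -2.382 1.96 -1.72
v -3.703 3.343 -2.572
v -2.489 2.026 -1.515
v -3.871 3.326 -2.4
v -2.656 2.009 -1.343
v -4.065 3.231 -2.295
v -2.85 1.914 -1.238
v -4.248 3.076 -2.278
v -3.033 1.759 -1.221
v -4.383 2.892 -2.352
v -3.168 1.575 -1.295
v -4.444 2.715 -2.503
v -3.229 1.398 -1.446
v -4.418 2.58 -2.7
v -3.204 1.263 -1.643
v -4.311 2.514 -2.905
v -3.097 1.197 -1.848
v -4.144 2.531 -3.077
v -2.929 1.214 -2.02
v -3.95 2.626 -3.182
v -2.735 1.309 -2.125
v -3.767 2.781 -3.199
v -2.552 1.464 -2.142
v -4.621 -1.015 1.612
v -4.171 -0.828 2.151
v -3.709 -1.412 0.989
v -3.259 -1.225 1.528
v -3.725 -1.774 1.618
v -4.289 -1.529 2.003
v -3.591 -0.711 1.137
v -4.155 -0.466 1.522
v -3.535 -0.641 1.857
v -3.618 -1.297 2.154
v -4.262 -0.943 0.986
v -4.345 -1.599 1.283
v -4.476 -0.887 1.936
v -3.404 -1.353 1.204
v -3.678 -1.676 1.257
v -3.414 -1.566 1.573
v -4.545 -1.298 1.849
v -4.281 -1.189 2.166
v -4.019 -1.745 1.852
v -3.599 -1.051 0.974
v -3.335 -0.942 1.291
v -4.466 -0.674 1.567
v -4.202 -0.564 1.883
v -3.861 -0.495 1.288
v -3.838 -0.667 2.08
v -3.302 -0.9 1.714
v -3.497 -0.598 1.484
v -3.828 -0.454 1.711
v -3.887 -1.053 2.255
v -3.351 -1.286 1.888
v -3.625 -1.609 1.941
v -3.956 -1.464 2.168
v -3.513 -0.942 2.082
v -4.529 -0.954 1.252
v -3.993 -1.187 0.885
v -3.924 -0.776 0.972
v -4.255 -0.631 1.199
v -4.578 -1.34 1.426
v -4.042 -1.573 1.06
v -4.052 -1.786 1.429
v -4.383 -1.642 1.656
v -4.367 -1.298 1.058
f 2 1 4
f 2 4 3
f 4 1 5
f 4 5 3
f 5 1 6
f 5 6 3
f 6 1 7
f 6 7 3
f 7 1 8
f 7 8 3
f 8 1 9
f 8 9 3
f 9 1 10
f 9 10 3
f 10 1 11
f 10 11 3
f 11 1 12
f 11 12 3
f 12 1 13
f 12 13 3
f 13 1 14
f 13 14 3
f 14 1 2
f 14 2 3
f 16 15 19
f 16 19 17
f 17 19 20
f 17 20 18
f 19 15 21
f 19 21 20
f 20 21 22
f 20 22 18
f 21 15 23
f 21 23 22
f 22 23 24
f 22 24 18
f 23 15 25
f 23 25 24
f 24 25 26
f 24 26 18
f 25 15 27
f 25 27 26
f 26 27 28
f 26 28 18
f 27 15 29
f 27 29 28
f 28 29 30
f 28 30 18
f 29 15 31
f 29 31 30
f 30 31 32
f 30 32 18
f 31 15 33
f 31 33 32
f 32 33 34
f 32 34 18
f 33 15 35
f 33 35 34
f 34 35 36
f 34 36 18
f 35 15 37
f 35 37 36
f 36 37 38
f 36 38 18
f 37 15 39
f 37 39 38
f 38 39 40
f 38 40 18
f 39 15 41
f 39 41 40
f 40 41 42
f 40 42 18
f 41 15 43
f 41 43 42
f 42 43 44
f 42 44 18
f 43 15 16
f 43 16 44
f 44 16 17
f 44 17 18
f 45 82 61
f 82 56 85
f 61 85 50
f 82 85 61
f 45 61 57
f 61 50 62
f 57 62 46
f 61 62 57
f 45 57 66
f 57 46 67
f 66 67 52
f 57 67 66
f 45 66 78
f 66 52 81
f 78 81 55
f 66 81 78
f 45 78 82
f 78 55 86
f 82 86 56
f 78 86 82
f 46 62 73
f 62 50 76
f 73 76 54
f 62 76 73
f 50 85 63
f 85 56 84
f 63 84 49
f 85 84 63
f 56 86 83
f 86 55 79
f 83 79 47
f 86 79 83
f 55 81 80
f 81 52 68
f 80 68 51
f 81 68 80
f 52 67 72
f 67 46 69
f 72 69 53
f 67 69 72
f 48 74 60
f 74 54 75
f 60 75 49
f 74 75 60
f 48 60 58
f 60 49 59
f 58 59 47
f 60 59 58
f 48 58 65
f 58 47 64
f 65 64 51
f 58 64 65
f 48 65 70
f 65 51 71
f 70 71 53
f 65 71 70
f 48 70 74
f 70 53 77
f 74 77 54
f 70 77 74
f 49 75 63
f 75 54 76
f 63 76 50
f 75 76 63
f 47 59 83
f 59 49 84
f 83 84 56
f 59 84 83
f 51 64 80
f 64 47 79
f 80 79 55
f 64 79 80
f 53 71 72
f 71 51 68
f 72 68 52
f 71 68 72
f 54 77 73
f 77 53 69
f 73 69 46
f 77 69 73



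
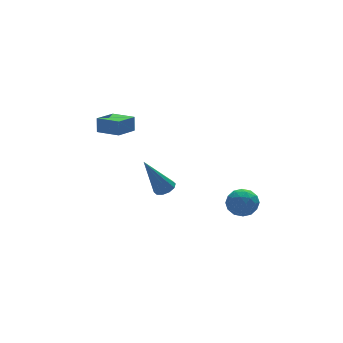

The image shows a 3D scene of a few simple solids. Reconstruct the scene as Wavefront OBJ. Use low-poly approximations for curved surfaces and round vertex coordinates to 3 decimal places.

v 0.22 1.144 -0.104
v 0.698 0.973 0.154
v -0.76 1.316 1.824
v 0.708 1.324 0.128
v 0.532 1.607 0.013
v 0.236 1.713 -0.147
v -0.066 1.601 -0.29
v -0.259 1.316 -0.363
v -0.269 0.965 -0.337
v -0.092 0.682 -0.222
v 0.203 0.576 -0.062
v 0.505 0.687 0.081
v -2.342 3.063 3.301
v -2.26 3.251 4.095
v -1.296 3.641 3.057
v -1.214 3.829 3.851
v -1.706 1.991 3.489
v -1.624 2.179 4.283
v -0.66 2.569 3.245
v -0.578 2.757 4.039
v 2.007 -2.576 0.271
v 2.692 -3.001 0.339
v 1.548 -3.139 1.361
v 2.233 -3.564 1.429
v 2.24 -2.763 1.546
v 2.524 -2.415 0.872
v 1.716 -3.725 0.828
v 2 -3.377 0.154
v 2.513 -3.711 0.684
v 2.837 -3.117 1.128
v 1.403 -3.023 0.572
v 1.727 -2.429 1.016
v 2.39 -2.739 0.209
v 1.85 -3.401 1.491
v 1.854 -2.931 1.559
v 2.257 -3.18 1.6
v 2.291 -2.394 0.523
v 2.694 -2.644 0.563
v 2.428 -2.505 1.272
v 1.546 -3.496 1.137
v 1.949 -3.746 1.177
v 1.983 -2.96 0.1
v 2.386 -3.209 0.141
v 1.812 -3.635 0.428
v 2.687 -3.406 0.452
v 2.417 -3.737 1.093
v 2.113 -3.832 0.739
v 2.28 -3.627 0.343
v 2.878 -3.057 0.713
v 2.608 -3.388 1.354
v 2.612 -2.917 1.422
v 2.779 -2.712 1.026
v 2.772 -3.474 0.915
v 1.632 -2.752 0.346
v 1.362 -3.083 0.987
v 1.461 -3.428 0.674
v 1.628 -3.223 0.278
v 1.823 -2.403 0.607
v 1.553 -2.734 1.248
v 1.96 -2.513 1.357
v 2.127 -2.308 0.961
v 1.468 -2.666 0.785
f 2 1 4
f 2 4 3
f 4 1 5
f 4 5 3
f 5 1 6
f 5 6 3
f 6 1 7
f 6 7 3
f 7 1 8
f 7 8 3
f 8 1 9
f 8 9 3
f 9 1 10
f 9 10 3
f 10 1 11
f 10 11 3
f 11 1 12
f 11 12 3
f 12 1 2
f 12 2 3
f 14 16 13
f 17 14 13
f 13 16 15
f 15 17 13
f 14 20 16
f 18 14 17
f 18 20 14
f 16 20 15
f 19 17 15
f 15 20 19
f 19 18 17
f 20 18 19
f 21 58 37
f 58 32 61
f 37 61 26
f 58 61 37
f 21 37 33
f 37 26 38
f 33 38 22
f 37 38 33
f 21 33 42
f 33 22 43
f 42 43 28
f 33 43 42
f 21 42 54
f 42 28 57
f 54 57 31
f 42 57 54
f 21 54 58
f 54 31 62
f 58 62 32
f 54 62 58
f 22 38 49
f 38 26 52
f 49 52 30
f 38 52 49
f 26 61 39
f 61 32 60
f 39 60 25
f 61 60 39
f 32 62 59
f 62 31 55
f 59 55 23
f 62 55 59
f 31 57 56
f 57 28 44
f 56 44 27
f 57 44 56
f 28 43 48
f 43 22 45
f 48 45 29
f 43 45 48
f 24 50 36
f 50 30 51
f 36 51 25
f 50 51 36
f 24 36 34
f 36 25 35
f 34 35 23
f 36 35 34
f 24 34 41
f 34 23 40
f 41 40 27
f 34 40 41
f 24 41 46
f 41 27 47
f 46 47 29
f 41 47 46
f 24 46 50
f 46 29 53
f 50 53 30
f 46 53 50
f 25 51 39
f 51 30 52
f 39 52 26
f 51 52 39
f 23 35 59
f 35 25 60
f 59 60 32
f 35 60 59
f 27 40 56
f 40 23 55
f 56 55 31
f 40 55 56
f 29 47 48
f 47 27 44
f 48 44 28
f 47 44 48
f 30 53 49
f 53 29 45
f 49 45 22
f 53 45 49



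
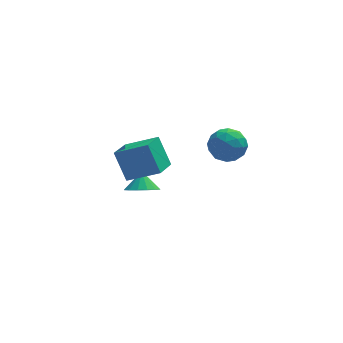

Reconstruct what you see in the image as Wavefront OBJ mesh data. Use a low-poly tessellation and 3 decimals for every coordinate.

v -2.944 3.383 -3.51
v -2.267 2.754 -3.077
v -2.876 4.117 -2.55
v -1.977 3.095 -3.358
v -1.946 3.513 -3.679
v -2.183 3.896 -3.955
v -2.623 4.142 -4.112
v -3.149 4.184 -4.107
v -3.62 4.012 -3.943
v -3.91 3.672 -3.662
v -3.941 3.254 -3.341
v -3.705 2.871 -3.065
v -3.265 2.625 -2.908
v -2.739 2.582 -2.913
v -4.747 -0.323 2.654
v -3.051 -0.857 3.524
v -4.038 1.1 2.144
v -2.341 0.566 3.014
v -4.199 -1.166 1.066
v -2.502 -1.7 1.936
v -3.489 0.257 0.556
v -1.793 -0.277 1.426
v 0.745 -0.595 3.188
v 1.657 -0.745 3.792
v 0.243 -2.275 3.528
v 1.155 -2.425 4.132
v 0.358 -1.751 4.493
v 0.669 -0.713 4.283
v 1.231 -2.307 3.037
v 1.542 -1.269 2.827
v 1.957 -1.803 3.699
v 1.418 -1.459 4.599
v 0.482 -1.561 2.721
v -0.057 -1.217 3.621
v 1.245 -0.522 3.46
v 0.655 -2.498 3.86
v 0.187 -2.101 4.072
v 0.723 -2.19 4.427
v 0.664 -0.503 3.748
v 1.2 -0.592 4.103
v 0.437 -1.183 4.516
v 0.7 -2.428 3.217
v 1.236 -2.517 3.572
v 1.177 -0.83 2.893
v 1.713 -0.919 3.248
v 1.463 -1.837 2.804
v 1.958 -1.233 3.76
v 1.663 -2.22 3.961
v 1.708 -2.151 3.317
v 1.89 -1.541 3.193
v 1.641 -1.031 4.289
v 1.345 -2.018 4.489
v 0.877 -1.622 4.701
v 1.06 -1.012 4.578
v 1.817 -1.653 4.235
v 0.555 -1.002 2.831
v 0.259 -1.989 3.031
v 0.84 -2.008 2.742
v 1.023 -1.398 2.619
v 0.237 -0.8 3.359
v -0.058 -1.787 3.56
v 0.01 -1.479 4.127
v 0.192 -0.869 4.003
v 0.083 -1.367 3.085
f 2 1 4
f 2 4 3
f 4 1 5
f 4 5 3
f 5 1 6
f 5 6 3
f 6 1 7
f 6 7 3
f 7 1 8
f 7 8 3
f 8 1 9
f 8 9 3
f 9 1 10
f 9 10 3
f 10 1 11
f 10 11 3
f 11 1 12
f 11 12 3
f 12 1 13
f 12 13 3
f 13 1 14
f 13 14 3
f 14 1 2
f 14 2 3
f 16 18 15
f 19 16 15
f 15 18 17
f 17 19 15
f 16 22 18
f 20 16 19
f 20 22 16
f 18 22 17
f 21 19 17
f 17 22 21
f 21 20 19
f 22 20 21
f 23 60 39
f 60 34 63
f 39 63 28
f 60 63 39
f 23 39 35
f 39 28 40
f 35 40 24
f 39 40 35
f 23 35 44
f 35 24 45
f 44 45 30
f 35 45 44
f 23 44 56
f 44 30 59
f 56 59 33
f 44 59 56
f 23 56 60
f 56 33 64
f 60 64 34
f 56 64 60
f 24 40 51
f 40 28 54
f 51 54 32
f 40 54 51
f 28 63 41
f 63 34 62
f 41 62 27
f 63 62 41
f 34 64 61
f 64 33 57
f 61 57 25
f 64 57 61
f 33 59 58
f 59 30 46
f 58 46 29
f 59 46 58
f 30 45 50
f 45 24 47
f 50 47 31
f 45 47 50
f 26 52 38
f 52 32 53
f 38 53 27
f 52 53 38
f 26 38 36
f 38 27 37
f 36 37 25
f 38 37 36
f 26 36 43
f 36 25 42
f 43 42 29
f 36 42 43
f 26 43 48
f 43 29 49
f 48 49 31
f 43 49 48
f 26 48 52
f 48 31 55
f 52 55 32
f 48 55 52
f 27 53 41
f 53 32 54
f 41 54 28
f 53 54 41
f 25 37 61
f 37 27 62
f 61 62 34
f 37 62 61
f 29 42 58
f 42 25 57
f 58 57 33
f 42 57 58
f 31 49 50
f 49 29 46
f 50 46 30
f 49 46 50
f 32 55 51
f 55 31 47
f 51 47 24
f 55 47 51



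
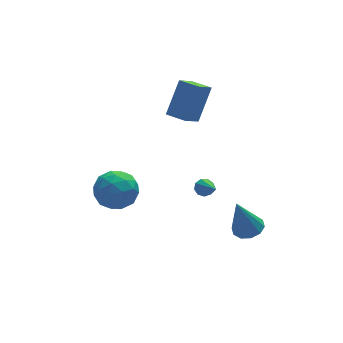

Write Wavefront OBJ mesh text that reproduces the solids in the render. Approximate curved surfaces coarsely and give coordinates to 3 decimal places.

v 0.932 -1.295 -2.778
v 1.215 -1.032 -2.43
v 0.868 -2.945 -1.482
v 0.869 -0.974 -2.374
v 0.552 -1.066 -2.507
v 0.413 -1.265 -2.767
v 0.517 -1.478 -3.032
v 0.815 -1.605 -3.179
v 1.168 -1.586 -3.138
v 1.41 -1.432 -2.929
v 1.429 -1.213 -2.649
v 2.223 -3.8 -4.161
v 2.898 -4.236 -3.952
v 1.577 -3.8 -2.079
v 3.013 -3.737 -3.916
v 2.827 -3.263 -3.974
v 2.41 -2.994 -4.103
v 1.921 -3.033 -4.255
v 1.548 -3.365 -4.37
v 1.432 -3.863 -4.406
v 1.619 -4.338 -4.348
v 2.036 -4.607 -4.219
v 2.524 -4.568 -4.067
v 1.314 0.503 0.785
v 0.411 -0.071 1.558
v 0.668 1.453 0.734
v -0.235 0.879 1.507
v 2.295 1.261 2.493
v 1.392 0.687 3.266
v 1.649 2.211 2.442
v 0.746 1.637 3.215
v -3.495 1.752 -4.219
v -2.265 1.791 -4.205
v -3.455 0.109 -3.095
v -2.225 0.148 -3.081
v -2.875 1.004 -2.481
v -2.899 2.019 -3.176
v -2.821 -0.119 -4.124
v -2.845 0.896 -4.819
v -1.849 0.635 -4.147
v -1.882 1.329 -3.131
v -3.838 0.571 -4.169
v -3.871 1.265 -3.153
v -2.884 1.915 -4.311
v -2.836 -0.015 -2.989
v -3.218 0.487 -2.637
v -2.495 0.511 -2.629
v -3.256 2.049 -3.706
v -2.534 2.073 -3.698
v -2.892 1.61 -2.684
v -3.186 -0.173 -3.602
v -2.464 -0.149 -3.594
v -3.225 1.389 -4.671
v -2.502 1.413 -4.663
v -2.828 0.29 -4.616
v -1.916 1.259 -4.268
v -1.892 0.294 -3.608
v -2.242 0.136 -4.221
v -2.257 0.733 -4.629
v -1.936 1.667 -3.672
v -1.912 0.702 -3.011
v -2.294 1.204 -2.658
v -2.308 1.801 -3.067
v -1.691 0.987 -3.637
v -3.808 1.198 -4.289
v -3.784 0.233 -3.628
v -3.412 0.099 -4.233
v -3.426 0.696 -4.642
v -3.828 1.606 -3.692
v -3.804 0.641 -3.032
v -3.463 1.167 -2.671
v -3.478 1.764 -3.079
v -4.029 0.913 -3.663
f 2 1 4
f 2 4 3
f 4 1 5
f 4 5 3
f 5 1 6
f 5 6 3
f 6 1 7
f 6 7 3
f 7 1 8
f 7 8 3
f 8 1 9
f 8 9 3
f 9 1 10
f 9 10 3
f 10 1 11
f 10 11 3
f 11 1 2
f 11 2 3
f 13 12 15
f 13 15 14
f 15 12 16
f 15 16 14
f 16 12 17
f 16 17 14
f 17 12 18
f 17 18 14
f 18 12 19
f 18 19 14
f 19 12 20
f 19 20 14
f 20 12 21
f 20 21 14
f 21 12 22
f 21 22 14
f 22 12 23
f 22 23 14
f 23 12 13
f 23 13 14
f 25 27 24
f 28 25 24
f 24 27 26
f 26 28 24
f 25 31 27
f 29 25 28
f 29 31 25
f 27 31 26
f 30 28 26
f 26 31 30
f 30 29 28
f 31 29 30
f 32 69 48
f 69 43 72
f 48 72 37
f 69 72 48
f 32 48 44
f 48 37 49
f 44 49 33
f 48 49 44
f 32 44 53
f 44 33 54
f 53 54 39
f 44 54 53
f 32 53 65
f 53 39 68
f 65 68 42
f 53 68 65
f 32 65 69
f 65 42 73
f 69 73 43
f 65 73 69
f 33 49 60
f 49 37 63
f 60 63 41
f 49 63 60
f 37 72 50
f 72 43 71
f 50 71 36
f 72 71 50
f 43 73 70
f 73 42 66
f 70 66 34
f 73 66 70
f 42 68 67
f 68 39 55
f 67 55 38
f 68 55 67
f 39 54 59
f 54 33 56
f 59 56 40
f 54 56 59
f 35 61 47
f 61 41 62
f 47 62 36
f 61 62 47
f 35 47 45
f 47 36 46
f 45 46 34
f 47 46 45
f 35 45 52
f 45 34 51
f 52 51 38
f 45 51 52
f 35 52 57
f 52 38 58
f 57 58 40
f 52 58 57
f 35 57 61
f 57 40 64
f 61 64 41
f 57 64 61
f 36 62 50
f 62 41 63
f 50 63 37
f 62 63 50
f 34 46 70
f 46 36 71
f 70 71 43
f 46 71 70
f 38 51 67
f 51 34 66
f 67 66 42
f 51 66 67
f 40 58 59
f 58 38 55
f 59 55 39
f 58 55 59
f 41 64 60
f 64 40 56
f 60 56 33
f 64 56 60



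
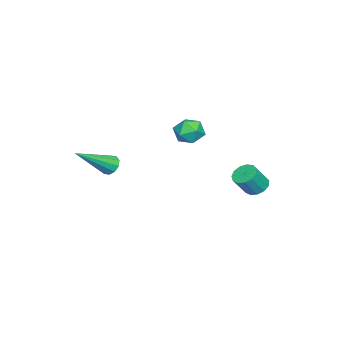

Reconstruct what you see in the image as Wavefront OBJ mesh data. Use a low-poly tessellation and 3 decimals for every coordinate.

v -2.19 2.841 0.383
v -1.769 3.321 0.34
v -1.188 2.898 1.314
v -1.61 2.419 1.357
v -2.036 3.439 0.551
v -1.456 3.017 1.525
v -2.353 3.368 0.708
v -1.773 2.945 1.682
v -2.618 3.129 0.762
v -2.037 2.707 1.737
v -2.747 2.799 0.696
v -2.166 2.376 1.67
v -2.699 2.482 0.53
v -2.119 2.06 1.504
v -2.49 2.28 0.318
v -1.91 1.857 1.292
v -2.186 2.255 0.126
v -1.605 1.833 1.1
v -1.883 2.417 0.016
v -1.302 1.994 0.99
v -1.677 2.713 0.022
v -1.097 2.291 0.996
v -1.635 3.05 0.143
v -1.055 2.628 1.117
v -2.23 0.142 4.027
v -1.479 0.231 3.768
v -2.421 -0.791 3.152
v -1.67 -0.702 2.893
v -1.809 -1.01 3.617
v -1.691 -0.434 4.158
v -2.209 -0.126 2.762
v -2.091 0.45 3.303
v -1.466 0.065 2.986
v -1.219 -0.481 3.515
v -2.681 -0.079 3.405
v -2.434 -0.625 3.934
v 1.189 -2.852 2.378
v 1.596 -2.498 2.228
v 2.591 -3.948 3.602
v 1.445 -2.373 2.513
v 1.197 -2.431 2.747
v 0.945 -2.649 2.839
v 0.786 -2.945 2.756
v 0.782 -3.206 2.528
v 0.932 -3.331 2.243
v 1.181 -3.273 2.009
v 1.433 -3.055 1.917
v 1.592 -2.759 2
f 2 1 5
f 2 5 3
f 3 5 6
f 3 6 4
f 5 1 7
f 5 7 6
f 6 7 8
f 6 8 4
f 7 1 9
f 7 9 8
f 8 9 10
f 8 10 4
f 9 1 11
f 9 11 10
f 10 11 12
f 10 12 4
f 11 1 13
f 11 13 12
f 12 13 14
f 12 14 4
f 13 1 15
f 13 15 14
f 14 15 16
f 14 16 4
f 15 1 17
f 15 17 16
f 16 17 18
f 16 18 4
f 17 1 19
f 17 19 18
f 18 19 20
f 18 20 4
f 19 1 21
f 19 21 20
f 20 21 22
f 20 22 4
f 21 1 23
f 21 23 22
f 22 23 24
f 22 24 4
f 23 1 2
f 23 2 24
f 24 2 3
f 24 3 4
f 25 36 30
f 25 30 26
f 25 26 32
f 25 32 35
f 25 35 36
f 26 30 34
f 30 36 29
f 36 35 27
f 35 32 31
f 32 26 33
f 28 34 29
f 28 29 27
f 28 27 31
f 28 31 33
f 28 33 34
f 29 34 30
f 27 29 36
f 31 27 35
f 33 31 32
f 34 33 26
f 38 37 40
f 38 40 39
f 40 37 41
f 40 41 39
f 41 37 42
f 41 42 39
f 42 37 43
f 42 43 39
f 43 37 44
f 43 44 39
f 44 37 45
f 44 45 39
f 45 37 46
f 45 46 39
f 46 37 47
f 46 47 39
f 47 37 48
f 47 48 39
f 48 37 38
f 48 38 39



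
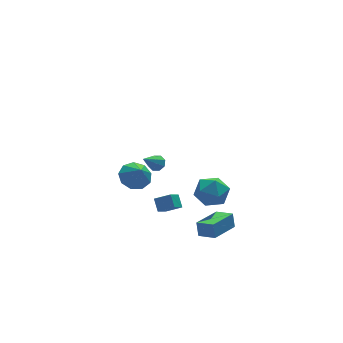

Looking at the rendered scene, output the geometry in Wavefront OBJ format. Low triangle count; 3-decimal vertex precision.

v -2.491 -2.834 -0.39
v -2.445 -2.178 0.18
v -3.278 -2.366 -0.864
v -3.231 -1.71 -0.294
v -1.809 -2.33 -1.026
v -1.762 -1.674 -0.456
v -2.595 -1.862 -1.5
v -2.549 -1.206 -0.93
v -2.013 4.191 -3.294
v -1.195 4.723 -2.997
v -1.927 3.449 -2.206
v -1.776 5.019 -2.748
v -2.467 4.928 -2.755
v -2.947 4.493 -3.014
v -2.989 3.916 -3.404
v -2.575 3.468 -3.743
v -1.898 3.358 -3.871
v -1.275 3.638 -3.73
v -0.997 4.177 -3.384
v -3.355 -2.438 3.371
v -3.039 -2.253 3.755
v -4.385 -3.042 4.509
v -3.321 -1.984 3.643
v -3.622 -1.98 3.372
v -3.767 -2.244 3.1
v -3.67 -2.622 2.987
v -3.389 -2.891 3.099
v -3.087 -2.895 3.37
v -2.942 -2.631 3.642
v 1.275 2.28 -3.224
v 2.417 2.197 -3.388
v 1.003 0.843 -4.392
v 2.145 0.76 -4.556
v 1.685 0.48 -3.532
v 1.854 1.368 -2.81
v 1.566 1.672 -4.97
v 1.735 2.56 -4.248
v 2.597 1.821 -4.467
v 2.671 1.084 -3.578
v 0.749 1.956 -4.202
v 0.823 1.219 -3.313
v -0.928 -2.574 -3.665
v -0.905 -2.235 -2.778
v 0.745 -1.549 -4.101
v 0.768 -1.21 -3.214
v -0.308 -3.45 -3.346
v -0.285 -3.111 -2.459
v 1.365 -2.425 -3.782
v 1.388 -2.086 -2.895
f 2 4 1
f 5 2 1
f 1 4 3
f 3 5 1
f 2 8 4
f 6 2 5
f 6 8 2
f 4 8 3
f 7 5 3
f 3 8 7
f 7 6 5
f 8 6 7
f 10 9 12
f 10 12 11
f 12 9 13
f 12 13 11
f 13 9 14
f 13 14 11
f 14 9 15
f 14 15 11
f 15 9 16
f 15 16 11
f 16 9 17
f 16 17 11
f 17 9 18
f 17 18 11
f 18 9 19
f 18 19 11
f 19 9 10
f 19 10 11
f 21 20 23
f 21 23 22
f 23 20 24
f 23 24 22
f 24 20 25
f 24 25 22
f 25 20 26
f 25 26 22
f 26 20 27
f 26 27 22
f 27 20 28
f 27 28 22
f 28 20 29
f 28 29 22
f 29 20 21
f 29 21 22
f 30 41 35
f 30 35 31
f 30 31 37
f 30 37 40
f 30 40 41
f 31 35 39
f 35 41 34
f 41 40 32
f 40 37 36
f 37 31 38
f 33 39 34
f 33 34 32
f 33 32 36
f 33 36 38
f 33 38 39
f 34 39 35
f 32 34 41
f 36 32 40
f 38 36 37
f 39 38 31
f 43 45 42
f 46 43 42
f 42 45 44
f 44 46 42
f 43 49 45
f 47 43 46
f 47 49 43
f 45 49 44
f 48 46 44
f 44 49 48
f 48 47 46
f 49 47 48



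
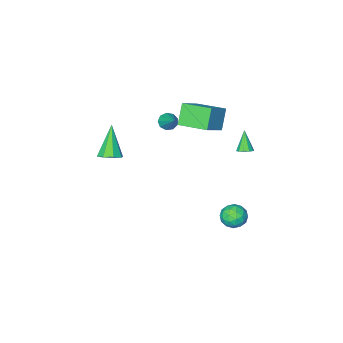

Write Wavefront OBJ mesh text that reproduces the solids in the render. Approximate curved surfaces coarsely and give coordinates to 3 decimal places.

v -3.265 2.885 1.778
v -2.949 3.177 2.053
v -3.675 2.215 2.962
v -3.229 3.322 2.038
v -3.522 3.3 1.925
v -3.717 3.12 1.755
v -3.74 2.85 1.594
v -3.581 2.593 1.504
v -3.302 2.447 1.518
v -3.008 2.469 1.632
v -2.813 2.649 1.802
v -2.791 2.92 1.962
v -4.232 -3.326 1.382
v -2.8 -2.801 2.412
v -5.101 -1.575 1.697
v -3.669 -1.05 2.727
v -3.531 -2.75 0.113
v -2.099 -2.225 1.143
v -4.4 -0.999 0.428
v -2.968 -0.474 1.458
v 3.858 -0.187 2.481
v 4.543 -0.455 2.627
v 3.102 -1.153 4.259
v 4.453 0.058 2.868
v 4.014 0.428 2.882
v 3.484 0.438 2.662
v 3.173 0.082 2.336
v 3.264 -0.431 2.095
v 3.702 -0.801 2.081
v 4.232 -0.811 2.301
v -2.556 3.764 -3.175
v -1.759 3.561 -3.467
v -3.081 2.619 -3.813
v -2.284 2.416 -4.105
v -2.465 2.357 -3.253
v -2.14 3.065 -2.859
v -2.7 3.115 -4.421
v -2.375 3.823 -4.027
v -1.848 3.16 -4.237
v -1.703 2.692 -3.515
v -3.137 3.488 -3.765
v -2.992 3.02 -3.043
v -2.112 3.763 -3.265
v -2.728 2.417 -4.015
v -2.835 2.382 -3.514
v -2.366 2.263 -3.686
v -2.336 3.471 -2.908
v -1.867 3.352 -3.079
v -2.282 2.644 -2.954
v -2.973 2.828 -4.201
v -2.504 2.709 -4.372
v -2.474 3.917 -3.594
v -2.005 3.798 -3.766
v -2.558 3.536 -4.326
v -1.695 3.408 -3.889
v -2.004 2.735 -4.264
v -2.248 3.146 -4.45
v -2.057 3.562 -4.218
v -1.61 3.133 -3.465
v -1.918 2.46 -3.84
v -2.025 2.425 -3.339
v -1.834 2.841 -3.108
v -1.662 2.897 -3.918
v -2.922 3.72 -3.44
v -3.23 3.047 -3.815
v -3.006 3.339 -4.172
v -2.815 3.755 -3.941
v -2.836 3.445 -3.016
v -3.145 2.772 -3.391
v -2.783 2.618 -3.062
v -2.592 3.034 -2.83
v -3.178 3.283 -3.362
v -1.003 -1.603 2.369
v -0.458 -1.861 2.463
v -0.597 -0.337 3.491
v -0.434 -1.589 2.148
v -0.676 -1.324 1.936
v -1.071 -1.189 1.926
v -1.434 -1.248 2.124
v -1.595 -1.473 2.436
v -1.479 -1.759 2.716
v -1.14 -1.972 2.834
v -0.737 -2.013 2.735
f 2 1 4
f 2 4 3
f 4 1 5
f 4 5 3
f 5 1 6
f 5 6 3
f 6 1 7
f 6 7 3
f 7 1 8
f 7 8 3
f 8 1 9
f 8 9 3
f 9 1 10
f 9 10 3
f 10 1 11
f 10 11 3
f 11 1 12
f 11 12 3
f 12 1 2
f 12 2 3
f 14 16 13
f 17 14 13
f 13 16 15
f 15 17 13
f 14 20 16
f 18 14 17
f 18 20 14
f 16 20 15
f 19 17 15
f 15 20 19
f 19 18 17
f 20 18 19
f 22 21 24
f 22 24 23
f 24 21 25
f 24 25 23
f 25 21 26
f 25 26 23
f 26 21 27
f 26 27 23
f 27 21 28
f 27 28 23
f 28 21 29
f 28 29 23
f 29 21 30
f 29 30 23
f 30 21 22
f 30 22 23
f 31 68 47
f 68 42 71
f 47 71 36
f 68 71 47
f 31 47 43
f 47 36 48
f 43 48 32
f 47 48 43
f 31 43 52
f 43 32 53
f 52 53 38
f 43 53 52
f 31 52 64
f 52 38 67
f 64 67 41
f 52 67 64
f 31 64 68
f 64 41 72
f 68 72 42
f 64 72 68
f 32 48 59
f 48 36 62
f 59 62 40
f 48 62 59
f 36 71 49
f 71 42 70
f 49 70 35
f 71 70 49
f 42 72 69
f 72 41 65
f 69 65 33
f 72 65 69
f 41 67 66
f 67 38 54
f 66 54 37
f 67 54 66
f 38 53 58
f 53 32 55
f 58 55 39
f 53 55 58
f 34 60 46
f 60 40 61
f 46 61 35
f 60 61 46
f 34 46 44
f 46 35 45
f 44 45 33
f 46 45 44
f 34 44 51
f 44 33 50
f 51 50 37
f 44 50 51
f 34 51 56
f 51 37 57
f 56 57 39
f 51 57 56
f 34 56 60
f 56 39 63
f 60 63 40
f 56 63 60
f 35 61 49
f 61 40 62
f 49 62 36
f 61 62 49
f 33 45 69
f 45 35 70
f 69 70 42
f 45 70 69
f 37 50 66
f 50 33 65
f 66 65 41
f 50 65 66
f 39 57 58
f 57 37 54
f 58 54 38
f 57 54 58
f 40 63 59
f 63 39 55
f 59 55 32
f 63 55 59
f 74 73 76
f 74 76 75
f 76 73 77
f 76 77 75
f 77 73 78
f 77 78 75
f 78 73 79
f 78 79 75
f 79 73 80
f 79 80 75
f 80 73 81
f 80 81 75
f 81 73 82
f 81 82 75
f 82 73 83
f 82 83 75
f 83 73 74
f 83 74 75

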